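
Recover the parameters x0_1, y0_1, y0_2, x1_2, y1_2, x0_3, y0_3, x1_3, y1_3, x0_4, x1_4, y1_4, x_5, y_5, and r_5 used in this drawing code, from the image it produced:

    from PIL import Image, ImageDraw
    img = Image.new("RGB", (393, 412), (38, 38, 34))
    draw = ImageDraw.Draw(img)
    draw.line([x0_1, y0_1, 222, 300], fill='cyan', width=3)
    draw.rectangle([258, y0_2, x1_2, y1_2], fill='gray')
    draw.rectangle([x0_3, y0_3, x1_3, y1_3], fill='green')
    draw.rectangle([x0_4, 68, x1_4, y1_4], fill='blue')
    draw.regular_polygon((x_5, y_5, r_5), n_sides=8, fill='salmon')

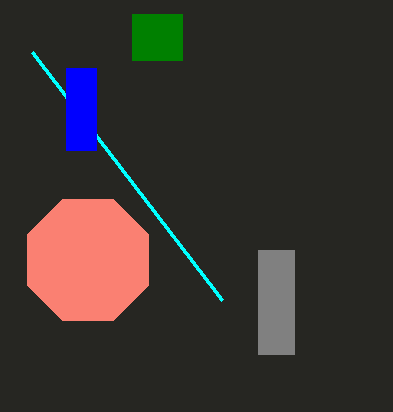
x0_1 = 32, y0_1 = 52, y0_2 = 250, x1_2 = 294, y1_2 = 354, x0_3 = 132, y0_3 = 14, x1_3 = 182, y1_3 = 60, x0_4 = 66, x1_4 = 96, y1_4 = 150, x_5 = 88, y_5 = 260, r_5 = 66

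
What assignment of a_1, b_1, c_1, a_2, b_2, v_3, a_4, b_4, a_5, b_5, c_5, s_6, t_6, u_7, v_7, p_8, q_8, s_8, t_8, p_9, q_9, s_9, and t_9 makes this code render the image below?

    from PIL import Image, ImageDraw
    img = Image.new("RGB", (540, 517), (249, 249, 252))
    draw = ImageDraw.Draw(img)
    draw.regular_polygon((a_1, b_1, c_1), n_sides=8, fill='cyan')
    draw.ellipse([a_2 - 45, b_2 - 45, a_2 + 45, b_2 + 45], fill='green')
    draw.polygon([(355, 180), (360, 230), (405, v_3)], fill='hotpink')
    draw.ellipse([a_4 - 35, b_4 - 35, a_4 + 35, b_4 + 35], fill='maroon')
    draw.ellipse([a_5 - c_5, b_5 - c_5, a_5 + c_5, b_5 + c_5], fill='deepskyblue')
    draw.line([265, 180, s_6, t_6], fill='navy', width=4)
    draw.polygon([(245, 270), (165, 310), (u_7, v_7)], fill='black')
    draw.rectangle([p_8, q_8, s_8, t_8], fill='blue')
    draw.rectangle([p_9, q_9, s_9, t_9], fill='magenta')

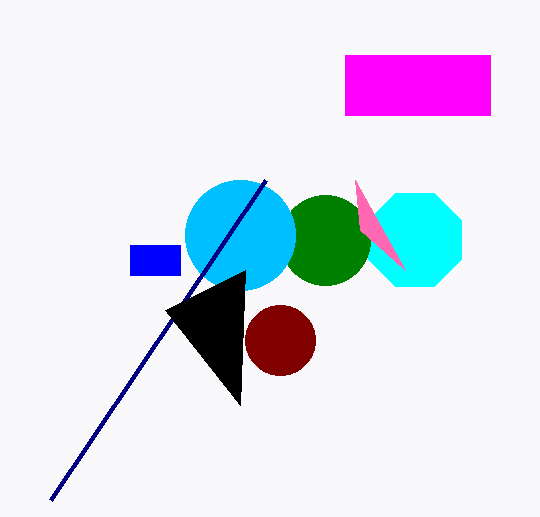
a_1 = 415; b_1 = 240; c_1 = 50; a_2 = 325; b_2 = 240; v_3 = 270; a_4 = 280; b_4 = 340; a_5 = 240; b_5 = 235; c_5 = 55; s_6 = 50; t_6 = 500; u_7 = 240; v_7 = 405; p_8 = 130; q_8 = 245; s_8 = 180; t_8 = 275; p_9 = 345; q_9 = 55; s_9 = 490; t_9 = 115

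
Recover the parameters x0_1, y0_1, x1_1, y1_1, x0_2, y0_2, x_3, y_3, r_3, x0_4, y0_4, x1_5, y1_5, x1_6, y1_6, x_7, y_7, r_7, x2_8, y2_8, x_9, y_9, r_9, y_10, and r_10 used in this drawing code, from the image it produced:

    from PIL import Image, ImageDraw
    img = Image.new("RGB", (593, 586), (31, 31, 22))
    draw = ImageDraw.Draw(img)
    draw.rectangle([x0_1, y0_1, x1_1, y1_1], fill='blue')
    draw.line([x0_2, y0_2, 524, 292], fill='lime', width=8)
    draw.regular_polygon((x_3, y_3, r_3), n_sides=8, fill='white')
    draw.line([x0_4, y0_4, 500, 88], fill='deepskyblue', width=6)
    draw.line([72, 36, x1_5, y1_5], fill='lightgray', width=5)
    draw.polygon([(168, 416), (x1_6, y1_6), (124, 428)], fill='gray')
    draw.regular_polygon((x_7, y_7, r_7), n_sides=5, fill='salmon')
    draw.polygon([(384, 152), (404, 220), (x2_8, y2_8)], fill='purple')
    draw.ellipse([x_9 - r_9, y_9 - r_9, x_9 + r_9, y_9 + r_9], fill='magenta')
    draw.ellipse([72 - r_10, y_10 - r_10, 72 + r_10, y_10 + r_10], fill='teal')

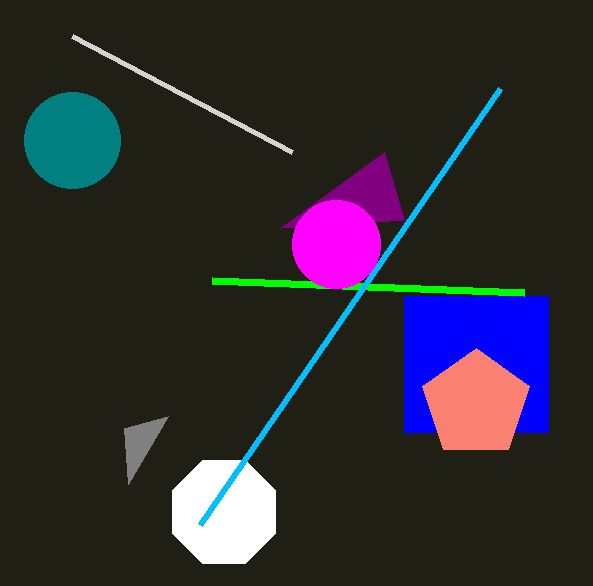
x0_1 = 404
y0_1 = 296
x1_1 = 548
y1_1 = 432
x0_2 = 212
y0_2 = 280
x_3 = 224
y_3 = 512
r_3 = 56
x0_4 = 200
y0_4 = 524
x1_5 = 292
y1_5 = 152
x1_6 = 128
y1_6 = 484
x_7 = 476
y_7 = 404
r_7 = 56
x2_8 = 280
y2_8 = 228
x_9 = 336
y_9 = 244
r_9 = 44
y_10 = 140
r_10 = 48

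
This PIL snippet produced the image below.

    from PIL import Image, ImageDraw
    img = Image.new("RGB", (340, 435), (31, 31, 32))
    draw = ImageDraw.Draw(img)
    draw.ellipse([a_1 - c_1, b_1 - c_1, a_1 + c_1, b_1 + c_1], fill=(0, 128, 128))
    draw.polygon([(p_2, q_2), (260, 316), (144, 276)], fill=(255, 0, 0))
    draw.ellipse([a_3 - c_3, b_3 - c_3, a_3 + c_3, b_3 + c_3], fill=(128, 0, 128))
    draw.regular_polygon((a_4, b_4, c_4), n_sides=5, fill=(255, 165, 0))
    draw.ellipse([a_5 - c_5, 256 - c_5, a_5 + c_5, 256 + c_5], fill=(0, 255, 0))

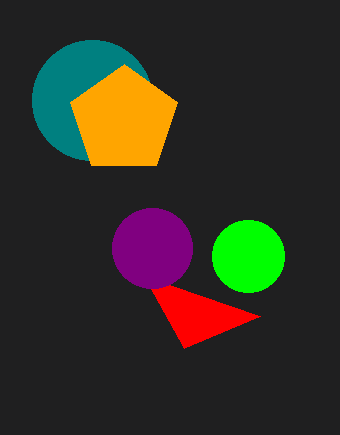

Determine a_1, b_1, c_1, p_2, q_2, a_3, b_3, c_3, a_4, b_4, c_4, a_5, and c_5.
a_1 = 92
b_1 = 100
c_1 = 60
p_2 = 184
q_2 = 348
a_3 = 152
b_3 = 248
c_3 = 40
a_4 = 124
b_4 = 120
c_4 = 56
a_5 = 248
c_5 = 36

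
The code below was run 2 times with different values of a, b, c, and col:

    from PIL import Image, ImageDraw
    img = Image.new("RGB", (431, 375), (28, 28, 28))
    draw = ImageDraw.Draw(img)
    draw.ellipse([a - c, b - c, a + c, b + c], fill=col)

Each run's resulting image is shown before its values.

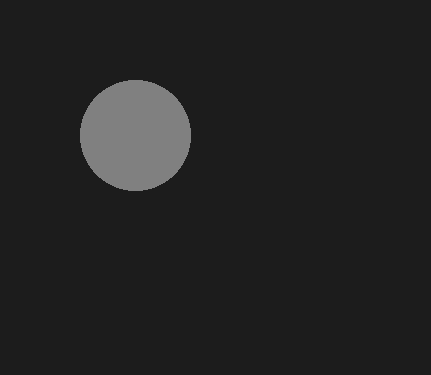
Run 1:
a = 135; b = 135; c = 55; col = 'gray'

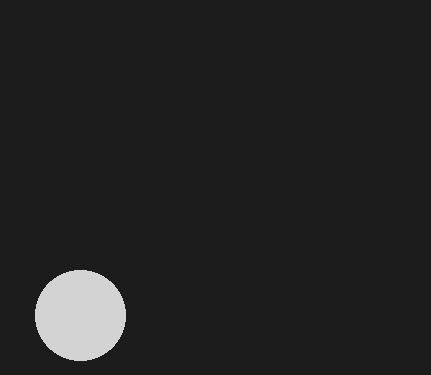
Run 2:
a = 80; b = 315; c = 45; col = 'lightgray'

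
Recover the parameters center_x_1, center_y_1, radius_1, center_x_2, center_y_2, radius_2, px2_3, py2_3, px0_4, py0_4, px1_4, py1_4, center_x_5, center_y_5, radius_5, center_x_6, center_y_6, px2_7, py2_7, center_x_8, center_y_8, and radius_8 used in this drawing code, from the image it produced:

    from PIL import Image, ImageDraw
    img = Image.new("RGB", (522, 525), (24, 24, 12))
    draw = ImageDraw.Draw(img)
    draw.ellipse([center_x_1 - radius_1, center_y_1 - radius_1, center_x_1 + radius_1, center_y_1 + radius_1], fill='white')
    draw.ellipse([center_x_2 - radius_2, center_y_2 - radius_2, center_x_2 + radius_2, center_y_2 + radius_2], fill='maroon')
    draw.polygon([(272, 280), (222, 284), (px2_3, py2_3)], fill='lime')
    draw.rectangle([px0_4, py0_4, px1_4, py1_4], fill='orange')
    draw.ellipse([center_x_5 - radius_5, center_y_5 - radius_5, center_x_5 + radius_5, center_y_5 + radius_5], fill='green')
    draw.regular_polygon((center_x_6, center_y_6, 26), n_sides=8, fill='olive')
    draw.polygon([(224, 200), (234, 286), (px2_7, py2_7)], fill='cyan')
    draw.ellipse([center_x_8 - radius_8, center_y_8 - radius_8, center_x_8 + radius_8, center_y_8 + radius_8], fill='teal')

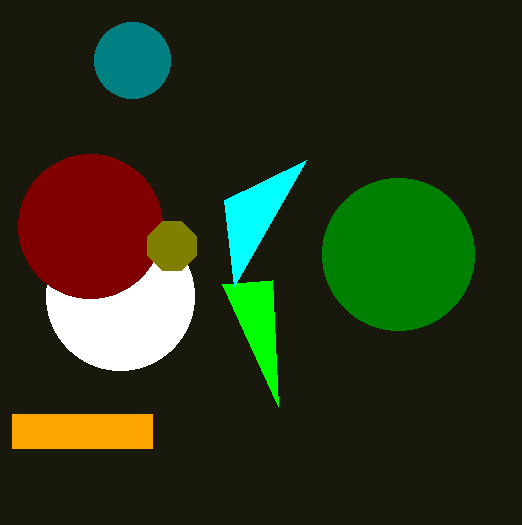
center_x_1 = 120
center_y_1 = 296
radius_1 = 74
center_x_2 = 90
center_y_2 = 226
radius_2 = 72
px2_3 = 278
py2_3 = 406
px0_4 = 12
py0_4 = 414
px1_4 = 152
py1_4 = 448
center_x_5 = 398
center_y_5 = 254
radius_5 = 76
center_x_6 = 172
center_y_6 = 246
px2_7 = 306
py2_7 = 160
center_x_8 = 132
center_y_8 = 60
radius_8 = 38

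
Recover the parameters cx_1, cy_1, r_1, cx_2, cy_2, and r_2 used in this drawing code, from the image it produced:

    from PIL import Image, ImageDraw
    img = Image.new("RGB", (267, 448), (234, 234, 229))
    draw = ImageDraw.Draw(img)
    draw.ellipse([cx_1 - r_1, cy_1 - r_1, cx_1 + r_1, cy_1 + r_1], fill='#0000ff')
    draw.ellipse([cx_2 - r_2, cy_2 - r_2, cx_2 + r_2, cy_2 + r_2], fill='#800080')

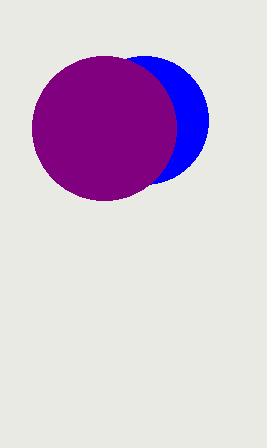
cx_1 = 144, cy_1 = 120, r_1 = 64, cx_2 = 104, cy_2 = 128, r_2 = 72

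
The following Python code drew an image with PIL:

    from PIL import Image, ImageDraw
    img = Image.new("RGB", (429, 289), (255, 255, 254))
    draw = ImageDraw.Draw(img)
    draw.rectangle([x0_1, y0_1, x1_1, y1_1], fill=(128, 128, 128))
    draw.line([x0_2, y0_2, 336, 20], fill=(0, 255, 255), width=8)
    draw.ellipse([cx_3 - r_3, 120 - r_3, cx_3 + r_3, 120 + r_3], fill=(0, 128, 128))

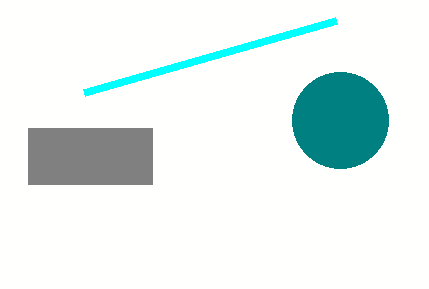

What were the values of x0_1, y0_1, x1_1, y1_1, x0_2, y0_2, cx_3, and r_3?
x0_1 = 28, y0_1 = 128, x1_1 = 152, y1_1 = 184, x0_2 = 84, y0_2 = 92, cx_3 = 340, r_3 = 48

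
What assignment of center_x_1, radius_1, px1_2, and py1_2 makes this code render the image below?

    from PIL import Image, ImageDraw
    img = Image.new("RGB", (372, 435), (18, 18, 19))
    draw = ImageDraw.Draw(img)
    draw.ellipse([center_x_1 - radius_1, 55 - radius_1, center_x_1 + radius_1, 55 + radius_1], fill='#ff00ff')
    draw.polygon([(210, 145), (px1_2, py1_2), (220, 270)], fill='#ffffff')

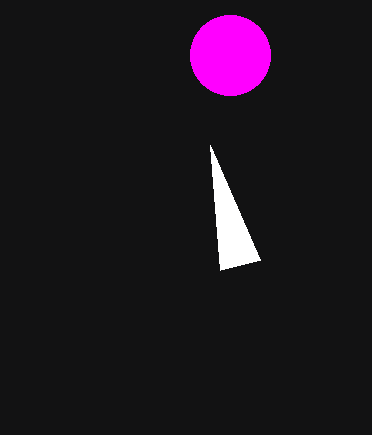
center_x_1 = 230
radius_1 = 40
px1_2 = 260
py1_2 = 260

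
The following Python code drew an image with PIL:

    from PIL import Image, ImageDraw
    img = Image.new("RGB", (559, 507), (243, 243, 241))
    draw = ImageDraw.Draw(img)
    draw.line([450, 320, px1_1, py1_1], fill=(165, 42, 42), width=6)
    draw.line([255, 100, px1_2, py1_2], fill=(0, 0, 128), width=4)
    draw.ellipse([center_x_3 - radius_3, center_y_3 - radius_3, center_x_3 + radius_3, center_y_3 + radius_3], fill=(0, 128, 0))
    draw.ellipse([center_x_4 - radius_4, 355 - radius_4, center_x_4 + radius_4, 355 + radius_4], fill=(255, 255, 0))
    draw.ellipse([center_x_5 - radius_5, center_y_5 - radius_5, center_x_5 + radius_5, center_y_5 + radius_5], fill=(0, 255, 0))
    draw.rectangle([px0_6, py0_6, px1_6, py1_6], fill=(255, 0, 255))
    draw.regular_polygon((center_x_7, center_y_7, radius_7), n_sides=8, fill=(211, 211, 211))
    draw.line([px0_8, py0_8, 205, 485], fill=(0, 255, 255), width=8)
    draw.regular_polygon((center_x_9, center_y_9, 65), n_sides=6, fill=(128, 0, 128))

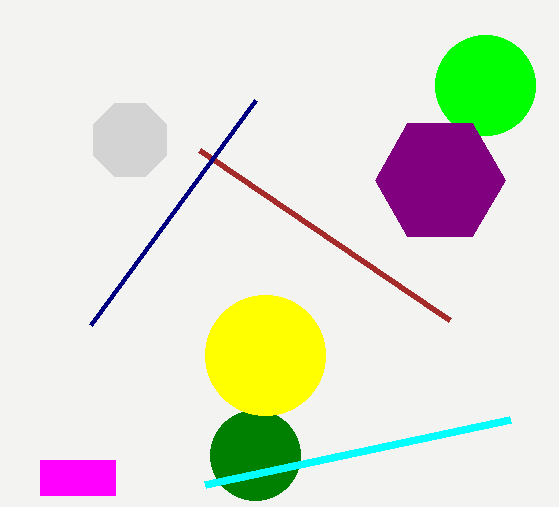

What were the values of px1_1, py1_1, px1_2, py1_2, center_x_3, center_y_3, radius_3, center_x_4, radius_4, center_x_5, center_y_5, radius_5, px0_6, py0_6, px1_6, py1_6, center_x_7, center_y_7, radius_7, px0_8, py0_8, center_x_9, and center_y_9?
px1_1 = 200
py1_1 = 150
px1_2 = 90
py1_2 = 325
center_x_3 = 255
center_y_3 = 455
radius_3 = 45
center_x_4 = 265
radius_4 = 60
center_x_5 = 485
center_y_5 = 85
radius_5 = 50
px0_6 = 40
py0_6 = 460
px1_6 = 115
py1_6 = 495
center_x_7 = 130
center_y_7 = 140
radius_7 = 40
px0_8 = 510
py0_8 = 420
center_x_9 = 440
center_y_9 = 180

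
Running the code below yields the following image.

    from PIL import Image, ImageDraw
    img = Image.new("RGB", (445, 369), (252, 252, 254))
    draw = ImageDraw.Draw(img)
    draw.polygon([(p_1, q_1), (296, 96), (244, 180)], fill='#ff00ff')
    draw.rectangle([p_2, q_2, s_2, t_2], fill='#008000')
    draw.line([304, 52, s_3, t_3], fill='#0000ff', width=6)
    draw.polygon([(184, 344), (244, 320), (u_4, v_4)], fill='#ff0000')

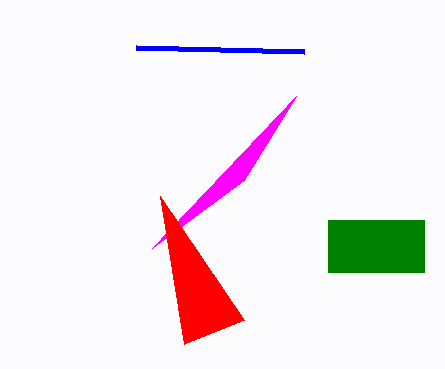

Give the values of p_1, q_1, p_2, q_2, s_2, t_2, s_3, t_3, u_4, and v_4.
p_1 = 152, q_1 = 248, p_2 = 328, q_2 = 220, s_2 = 424, t_2 = 272, s_3 = 136, t_3 = 48, u_4 = 160, v_4 = 196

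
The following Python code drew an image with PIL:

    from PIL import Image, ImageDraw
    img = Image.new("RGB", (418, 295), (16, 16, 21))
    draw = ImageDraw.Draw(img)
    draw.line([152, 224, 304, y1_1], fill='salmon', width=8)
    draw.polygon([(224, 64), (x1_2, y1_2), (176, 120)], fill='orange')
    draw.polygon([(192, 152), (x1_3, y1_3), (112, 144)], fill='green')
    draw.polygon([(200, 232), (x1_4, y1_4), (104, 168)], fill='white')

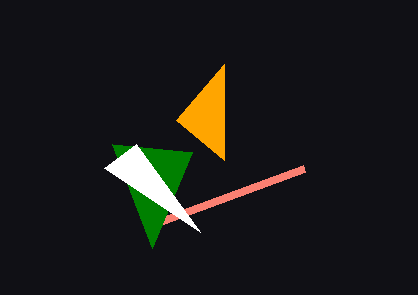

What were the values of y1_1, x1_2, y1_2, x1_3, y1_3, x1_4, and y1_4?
y1_1 = 168, x1_2 = 224, y1_2 = 160, x1_3 = 152, y1_3 = 248, x1_4 = 136, y1_4 = 144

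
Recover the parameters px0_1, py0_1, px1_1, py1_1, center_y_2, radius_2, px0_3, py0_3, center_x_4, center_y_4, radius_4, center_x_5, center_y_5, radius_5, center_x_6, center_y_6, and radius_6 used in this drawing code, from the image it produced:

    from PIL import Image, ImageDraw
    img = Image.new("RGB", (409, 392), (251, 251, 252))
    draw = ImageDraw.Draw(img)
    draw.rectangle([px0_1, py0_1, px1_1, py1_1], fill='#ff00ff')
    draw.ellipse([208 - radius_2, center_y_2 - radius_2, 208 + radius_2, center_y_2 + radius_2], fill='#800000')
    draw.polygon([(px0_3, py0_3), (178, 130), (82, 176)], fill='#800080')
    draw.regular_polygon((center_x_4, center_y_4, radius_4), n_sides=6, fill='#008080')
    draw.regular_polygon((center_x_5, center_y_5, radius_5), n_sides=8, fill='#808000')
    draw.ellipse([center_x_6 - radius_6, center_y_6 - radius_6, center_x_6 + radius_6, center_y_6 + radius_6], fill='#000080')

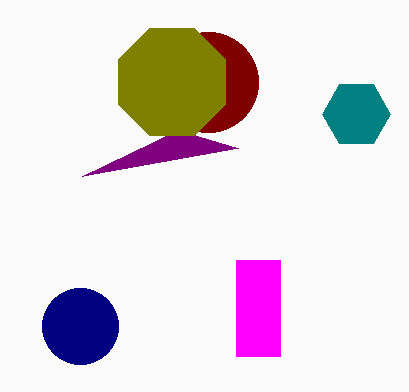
px0_1 = 236, py0_1 = 260, px1_1 = 280, py1_1 = 356, center_y_2 = 82, radius_2 = 50, px0_3 = 238, py0_3 = 148, center_x_4 = 356, center_y_4 = 114, radius_4 = 34, center_x_5 = 172, center_y_5 = 82, radius_5 = 58, center_x_6 = 80, center_y_6 = 326, radius_6 = 38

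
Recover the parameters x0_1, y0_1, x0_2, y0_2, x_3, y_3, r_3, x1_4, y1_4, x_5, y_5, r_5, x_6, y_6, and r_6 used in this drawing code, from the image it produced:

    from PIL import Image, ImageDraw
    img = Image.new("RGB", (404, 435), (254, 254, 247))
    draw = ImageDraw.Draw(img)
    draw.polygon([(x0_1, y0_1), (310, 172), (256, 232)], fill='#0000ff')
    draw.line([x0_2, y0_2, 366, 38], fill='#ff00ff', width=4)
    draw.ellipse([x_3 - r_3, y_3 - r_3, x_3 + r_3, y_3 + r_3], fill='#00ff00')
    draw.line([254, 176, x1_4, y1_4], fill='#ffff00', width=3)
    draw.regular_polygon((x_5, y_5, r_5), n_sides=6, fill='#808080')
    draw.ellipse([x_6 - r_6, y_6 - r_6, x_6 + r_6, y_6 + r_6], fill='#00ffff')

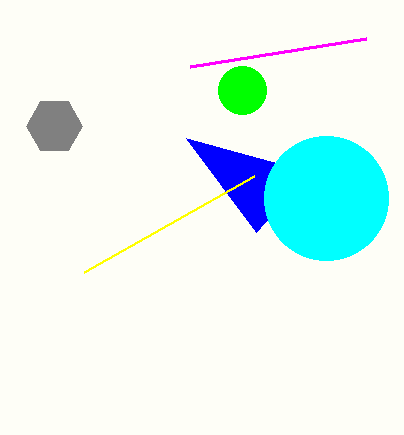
x0_1 = 186; y0_1 = 138; x0_2 = 190; y0_2 = 66; x_3 = 242; y_3 = 90; r_3 = 24; x1_4 = 84; y1_4 = 272; x_5 = 54; y_5 = 126; r_5 = 28; x_6 = 326; y_6 = 198; r_6 = 62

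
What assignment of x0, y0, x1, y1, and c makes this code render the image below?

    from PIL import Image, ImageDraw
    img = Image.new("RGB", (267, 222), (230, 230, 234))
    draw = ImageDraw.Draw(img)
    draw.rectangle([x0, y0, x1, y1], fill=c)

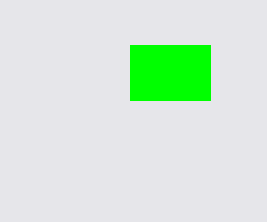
x0 = 130
y0 = 45
x1 = 210
y1 = 100
c = 'lime'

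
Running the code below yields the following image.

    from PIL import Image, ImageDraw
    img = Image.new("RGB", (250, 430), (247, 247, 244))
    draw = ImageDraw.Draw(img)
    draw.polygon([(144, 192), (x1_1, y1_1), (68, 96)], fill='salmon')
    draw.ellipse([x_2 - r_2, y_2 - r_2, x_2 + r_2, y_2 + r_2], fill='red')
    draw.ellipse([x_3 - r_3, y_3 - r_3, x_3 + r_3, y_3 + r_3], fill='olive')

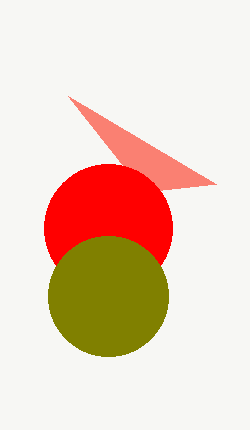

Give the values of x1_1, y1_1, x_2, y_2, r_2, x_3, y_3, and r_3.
x1_1 = 216, y1_1 = 184, x_2 = 108, y_2 = 228, r_2 = 64, x_3 = 108, y_3 = 296, r_3 = 60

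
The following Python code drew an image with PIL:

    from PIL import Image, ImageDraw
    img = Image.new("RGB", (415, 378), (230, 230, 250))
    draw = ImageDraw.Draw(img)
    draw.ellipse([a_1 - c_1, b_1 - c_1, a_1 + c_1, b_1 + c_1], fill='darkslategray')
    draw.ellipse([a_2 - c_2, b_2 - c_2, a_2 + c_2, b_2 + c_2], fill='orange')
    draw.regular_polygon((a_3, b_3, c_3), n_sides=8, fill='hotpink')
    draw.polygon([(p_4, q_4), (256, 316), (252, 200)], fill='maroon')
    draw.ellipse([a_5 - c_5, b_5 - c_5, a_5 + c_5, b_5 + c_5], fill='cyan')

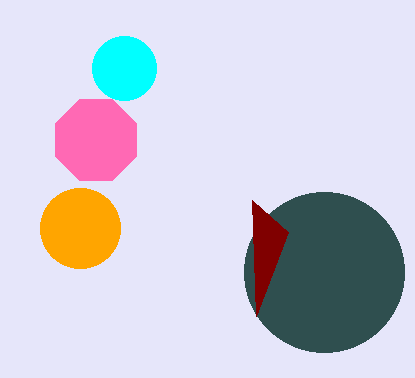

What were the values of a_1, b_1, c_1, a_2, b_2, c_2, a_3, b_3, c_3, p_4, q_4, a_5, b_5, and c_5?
a_1 = 324; b_1 = 272; c_1 = 80; a_2 = 80; b_2 = 228; c_2 = 40; a_3 = 96; b_3 = 140; c_3 = 44; p_4 = 288; q_4 = 232; a_5 = 124; b_5 = 68; c_5 = 32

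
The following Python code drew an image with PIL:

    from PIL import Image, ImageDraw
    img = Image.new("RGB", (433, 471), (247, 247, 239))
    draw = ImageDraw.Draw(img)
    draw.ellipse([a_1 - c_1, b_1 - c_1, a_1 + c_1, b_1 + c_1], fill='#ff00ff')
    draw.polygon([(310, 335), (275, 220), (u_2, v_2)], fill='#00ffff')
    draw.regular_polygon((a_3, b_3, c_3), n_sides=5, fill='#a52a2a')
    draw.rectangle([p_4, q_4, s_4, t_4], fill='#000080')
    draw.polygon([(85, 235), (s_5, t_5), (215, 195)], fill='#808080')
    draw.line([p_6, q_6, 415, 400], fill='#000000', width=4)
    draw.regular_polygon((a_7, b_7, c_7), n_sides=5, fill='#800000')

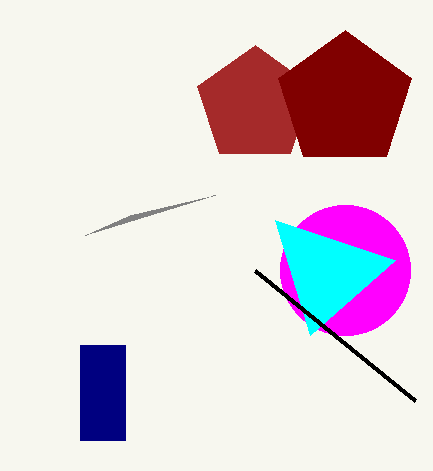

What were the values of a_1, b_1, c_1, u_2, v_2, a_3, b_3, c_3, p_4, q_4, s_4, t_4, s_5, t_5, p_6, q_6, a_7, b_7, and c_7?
a_1 = 345, b_1 = 270, c_1 = 65, u_2 = 395, v_2 = 260, a_3 = 255, b_3 = 105, c_3 = 60, p_4 = 80, q_4 = 345, s_4 = 125, t_4 = 440, s_5 = 130, t_5 = 215, p_6 = 255, q_6 = 270, a_7 = 345, b_7 = 100, c_7 = 70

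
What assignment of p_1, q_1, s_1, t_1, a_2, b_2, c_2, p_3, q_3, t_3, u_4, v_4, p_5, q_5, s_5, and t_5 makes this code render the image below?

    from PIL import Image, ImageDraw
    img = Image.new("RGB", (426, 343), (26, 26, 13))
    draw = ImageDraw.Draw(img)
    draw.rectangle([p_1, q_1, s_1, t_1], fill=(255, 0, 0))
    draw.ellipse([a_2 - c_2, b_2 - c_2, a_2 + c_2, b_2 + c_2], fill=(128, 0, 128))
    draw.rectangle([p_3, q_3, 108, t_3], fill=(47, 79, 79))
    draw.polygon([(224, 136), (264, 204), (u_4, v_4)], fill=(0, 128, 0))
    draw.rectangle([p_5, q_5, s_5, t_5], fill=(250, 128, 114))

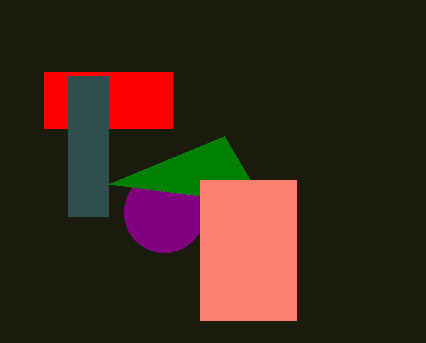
p_1 = 44, q_1 = 72, s_1 = 172, t_1 = 128, a_2 = 164, b_2 = 212, c_2 = 40, p_3 = 68, q_3 = 76, t_3 = 216, u_4 = 108, v_4 = 184, p_5 = 200, q_5 = 180, s_5 = 296, t_5 = 320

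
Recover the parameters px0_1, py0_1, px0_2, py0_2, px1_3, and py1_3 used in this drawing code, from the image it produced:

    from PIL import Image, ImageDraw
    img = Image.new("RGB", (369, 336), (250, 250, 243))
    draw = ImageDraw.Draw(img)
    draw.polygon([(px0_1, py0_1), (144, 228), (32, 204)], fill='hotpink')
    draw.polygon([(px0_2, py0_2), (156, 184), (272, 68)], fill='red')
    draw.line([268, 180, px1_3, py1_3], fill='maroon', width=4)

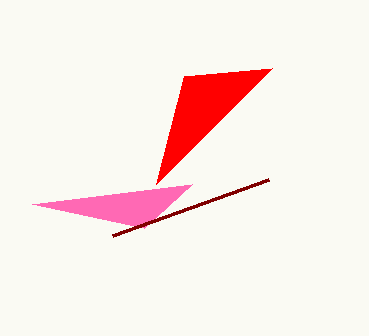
px0_1 = 192
py0_1 = 184
px0_2 = 184
py0_2 = 76
px1_3 = 112
py1_3 = 236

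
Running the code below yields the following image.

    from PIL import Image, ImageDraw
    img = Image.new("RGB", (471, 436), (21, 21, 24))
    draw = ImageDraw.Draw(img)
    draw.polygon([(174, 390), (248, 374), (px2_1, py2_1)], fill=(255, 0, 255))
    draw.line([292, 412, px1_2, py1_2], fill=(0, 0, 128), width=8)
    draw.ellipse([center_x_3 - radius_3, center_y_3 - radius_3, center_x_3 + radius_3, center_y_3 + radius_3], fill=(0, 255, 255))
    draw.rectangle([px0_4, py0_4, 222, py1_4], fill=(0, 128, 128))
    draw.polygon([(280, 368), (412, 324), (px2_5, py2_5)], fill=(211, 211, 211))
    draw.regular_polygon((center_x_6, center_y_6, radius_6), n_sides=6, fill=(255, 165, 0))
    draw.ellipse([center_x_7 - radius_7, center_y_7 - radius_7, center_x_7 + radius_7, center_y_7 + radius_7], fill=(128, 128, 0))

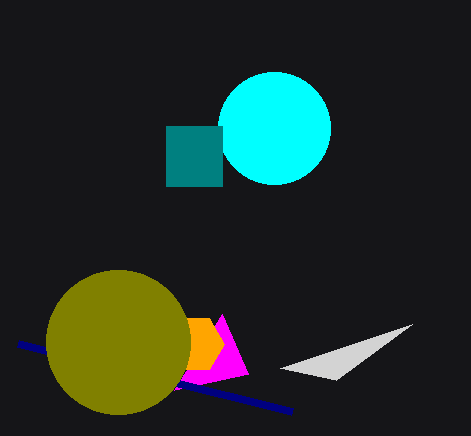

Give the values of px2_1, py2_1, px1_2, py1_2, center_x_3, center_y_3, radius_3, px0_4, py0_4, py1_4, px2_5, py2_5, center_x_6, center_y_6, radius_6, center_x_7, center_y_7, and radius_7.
px2_1 = 222
py2_1 = 314
px1_2 = 18
py1_2 = 344
center_x_3 = 274
center_y_3 = 128
radius_3 = 56
px0_4 = 166
py0_4 = 126
py1_4 = 186
px2_5 = 336
py2_5 = 380
center_x_6 = 194
center_y_6 = 344
radius_6 = 30
center_x_7 = 118
center_y_7 = 342
radius_7 = 72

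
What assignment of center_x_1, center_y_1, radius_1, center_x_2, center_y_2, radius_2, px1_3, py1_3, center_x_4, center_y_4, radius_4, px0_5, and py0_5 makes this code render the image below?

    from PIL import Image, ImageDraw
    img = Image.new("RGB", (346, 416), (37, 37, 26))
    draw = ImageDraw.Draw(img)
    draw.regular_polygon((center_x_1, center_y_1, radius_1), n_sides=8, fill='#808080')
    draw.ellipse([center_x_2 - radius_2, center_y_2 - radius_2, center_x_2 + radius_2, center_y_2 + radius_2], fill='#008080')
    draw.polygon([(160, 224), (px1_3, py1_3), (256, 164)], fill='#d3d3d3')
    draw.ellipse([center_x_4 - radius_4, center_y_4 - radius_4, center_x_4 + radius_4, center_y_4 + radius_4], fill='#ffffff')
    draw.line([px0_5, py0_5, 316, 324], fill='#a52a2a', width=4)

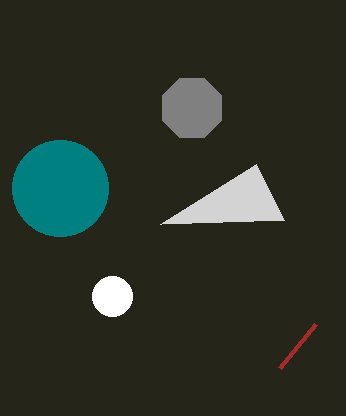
center_x_1 = 192; center_y_1 = 108; radius_1 = 32; center_x_2 = 60; center_y_2 = 188; radius_2 = 48; px1_3 = 284; py1_3 = 220; center_x_4 = 112; center_y_4 = 296; radius_4 = 20; px0_5 = 280; py0_5 = 368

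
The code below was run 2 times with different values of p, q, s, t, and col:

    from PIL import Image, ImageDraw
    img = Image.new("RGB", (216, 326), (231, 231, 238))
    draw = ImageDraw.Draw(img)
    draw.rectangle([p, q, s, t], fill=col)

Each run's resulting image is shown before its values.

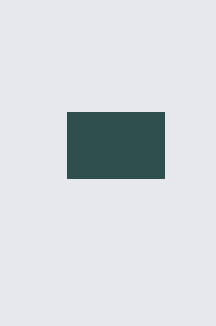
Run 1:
p = 67
q = 112
s = 164
t = 178
col = 'darkslategray'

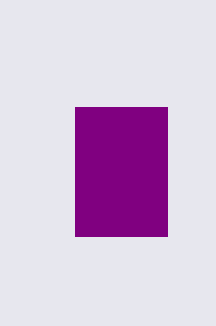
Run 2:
p = 75, q = 107, s = 167, t = 236, col = 'purple'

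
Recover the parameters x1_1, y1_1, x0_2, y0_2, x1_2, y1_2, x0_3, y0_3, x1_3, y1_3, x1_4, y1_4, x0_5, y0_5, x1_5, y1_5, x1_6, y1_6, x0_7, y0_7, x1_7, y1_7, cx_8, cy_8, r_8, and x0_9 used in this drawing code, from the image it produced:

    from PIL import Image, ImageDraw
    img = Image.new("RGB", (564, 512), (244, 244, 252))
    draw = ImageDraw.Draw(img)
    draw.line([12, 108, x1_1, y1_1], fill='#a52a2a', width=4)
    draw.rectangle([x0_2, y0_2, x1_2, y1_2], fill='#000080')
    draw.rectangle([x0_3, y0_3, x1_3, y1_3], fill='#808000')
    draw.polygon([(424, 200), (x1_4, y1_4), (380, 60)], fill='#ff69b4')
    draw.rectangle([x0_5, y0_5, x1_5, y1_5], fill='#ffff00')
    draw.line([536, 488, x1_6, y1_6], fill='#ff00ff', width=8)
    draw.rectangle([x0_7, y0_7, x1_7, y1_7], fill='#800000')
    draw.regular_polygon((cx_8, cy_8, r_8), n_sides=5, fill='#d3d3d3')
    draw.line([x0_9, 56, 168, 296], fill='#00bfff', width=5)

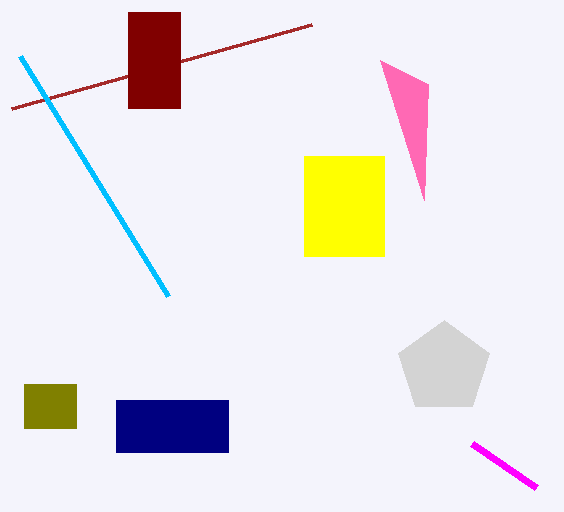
x1_1 = 312; y1_1 = 24; x0_2 = 116; y0_2 = 400; x1_2 = 228; y1_2 = 452; x0_3 = 24; y0_3 = 384; x1_3 = 76; y1_3 = 428; x1_4 = 428; y1_4 = 84; x0_5 = 304; y0_5 = 156; x1_5 = 384; y1_5 = 256; x1_6 = 472; y1_6 = 444; x0_7 = 128; y0_7 = 12; x1_7 = 180; y1_7 = 108; cx_8 = 444; cy_8 = 368; r_8 = 48; x0_9 = 20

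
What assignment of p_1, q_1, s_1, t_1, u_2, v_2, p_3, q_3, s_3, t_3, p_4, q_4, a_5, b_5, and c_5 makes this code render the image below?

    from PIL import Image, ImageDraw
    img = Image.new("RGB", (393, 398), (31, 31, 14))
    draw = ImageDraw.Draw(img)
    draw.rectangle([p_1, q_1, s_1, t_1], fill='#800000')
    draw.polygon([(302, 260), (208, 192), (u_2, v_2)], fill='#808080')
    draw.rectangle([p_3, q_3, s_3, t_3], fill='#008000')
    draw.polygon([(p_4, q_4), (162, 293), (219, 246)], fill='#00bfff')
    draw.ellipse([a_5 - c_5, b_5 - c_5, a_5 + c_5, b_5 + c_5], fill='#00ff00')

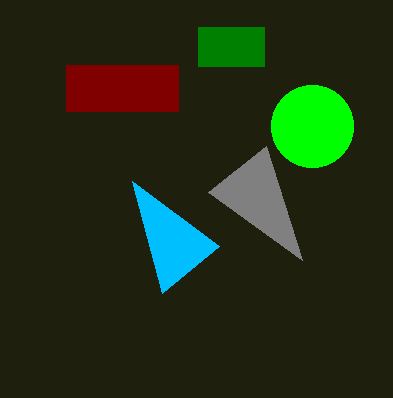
p_1 = 66, q_1 = 65, s_1 = 178, t_1 = 111, u_2 = 266, v_2 = 146, p_3 = 198, q_3 = 27, s_3 = 264, t_3 = 66, p_4 = 132, q_4 = 181, a_5 = 312, b_5 = 126, c_5 = 41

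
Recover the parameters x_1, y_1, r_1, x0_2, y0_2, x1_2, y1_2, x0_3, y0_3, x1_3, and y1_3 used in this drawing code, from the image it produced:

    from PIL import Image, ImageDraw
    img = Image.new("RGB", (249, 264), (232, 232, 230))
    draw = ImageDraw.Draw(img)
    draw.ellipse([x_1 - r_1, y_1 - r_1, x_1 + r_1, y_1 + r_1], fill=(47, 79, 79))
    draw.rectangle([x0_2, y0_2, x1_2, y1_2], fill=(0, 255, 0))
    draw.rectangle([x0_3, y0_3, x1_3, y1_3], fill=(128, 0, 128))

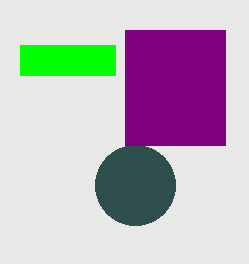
x_1 = 135; y_1 = 185; r_1 = 40; x0_2 = 20; y0_2 = 45; x1_2 = 115; y1_2 = 75; x0_3 = 125; y0_3 = 30; x1_3 = 225; y1_3 = 145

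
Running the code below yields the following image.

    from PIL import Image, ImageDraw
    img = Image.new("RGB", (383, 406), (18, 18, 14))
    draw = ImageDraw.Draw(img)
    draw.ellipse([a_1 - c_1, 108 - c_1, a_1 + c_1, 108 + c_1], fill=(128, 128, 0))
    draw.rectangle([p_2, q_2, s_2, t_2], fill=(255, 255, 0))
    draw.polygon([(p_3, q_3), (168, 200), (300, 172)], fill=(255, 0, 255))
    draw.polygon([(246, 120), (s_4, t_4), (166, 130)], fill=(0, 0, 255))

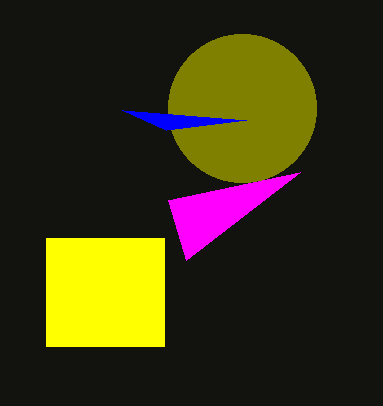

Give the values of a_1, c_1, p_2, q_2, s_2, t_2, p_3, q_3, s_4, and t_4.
a_1 = 242, c_1 = 74, p_2 = 46, q_2 = 238, s_2 = 164, t_2 = 346, p_3 = 186, q_3 = 260, s_4 = 122, t_4 = 110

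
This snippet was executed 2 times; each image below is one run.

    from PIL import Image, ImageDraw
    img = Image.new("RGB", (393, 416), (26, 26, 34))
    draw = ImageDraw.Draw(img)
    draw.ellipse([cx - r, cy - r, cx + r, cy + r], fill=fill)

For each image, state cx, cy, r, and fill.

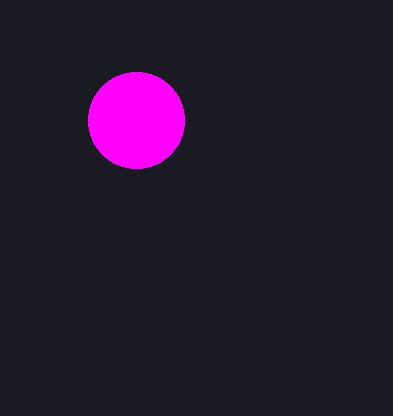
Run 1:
cx = 136
cy = 120
r = 48
fill = 'magenta'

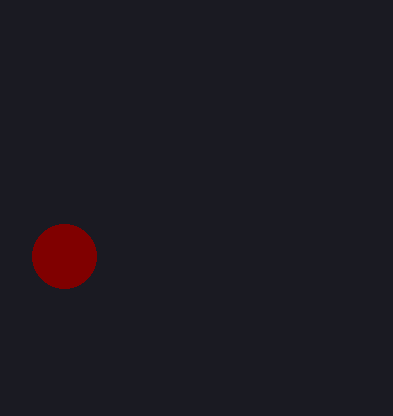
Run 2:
cx = 64, cy = 256, r = 32, fill = 'maroon'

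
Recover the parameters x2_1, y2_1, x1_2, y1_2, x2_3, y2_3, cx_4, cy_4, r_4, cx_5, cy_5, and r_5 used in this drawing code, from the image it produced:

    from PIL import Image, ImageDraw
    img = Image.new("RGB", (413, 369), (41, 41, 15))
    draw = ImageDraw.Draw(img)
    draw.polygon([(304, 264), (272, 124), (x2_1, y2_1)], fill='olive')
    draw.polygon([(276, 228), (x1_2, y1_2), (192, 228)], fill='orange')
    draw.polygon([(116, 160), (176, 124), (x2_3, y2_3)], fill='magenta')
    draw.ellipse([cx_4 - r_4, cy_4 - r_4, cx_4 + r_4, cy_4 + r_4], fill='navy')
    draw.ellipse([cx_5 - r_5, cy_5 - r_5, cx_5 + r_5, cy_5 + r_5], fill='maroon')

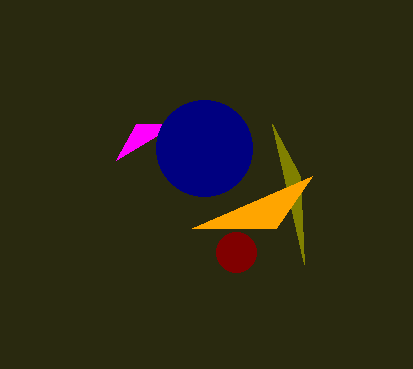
x2_1 = 300, y2_1 = 176, x1_2 = 312, y1_2 = 176, x2_3 = 136, y2_3 = 124, cx_4 = 204, cy_4 = 148, r_4 = 48, cx_5 = 236, cy_5 = 252, r_5 = 20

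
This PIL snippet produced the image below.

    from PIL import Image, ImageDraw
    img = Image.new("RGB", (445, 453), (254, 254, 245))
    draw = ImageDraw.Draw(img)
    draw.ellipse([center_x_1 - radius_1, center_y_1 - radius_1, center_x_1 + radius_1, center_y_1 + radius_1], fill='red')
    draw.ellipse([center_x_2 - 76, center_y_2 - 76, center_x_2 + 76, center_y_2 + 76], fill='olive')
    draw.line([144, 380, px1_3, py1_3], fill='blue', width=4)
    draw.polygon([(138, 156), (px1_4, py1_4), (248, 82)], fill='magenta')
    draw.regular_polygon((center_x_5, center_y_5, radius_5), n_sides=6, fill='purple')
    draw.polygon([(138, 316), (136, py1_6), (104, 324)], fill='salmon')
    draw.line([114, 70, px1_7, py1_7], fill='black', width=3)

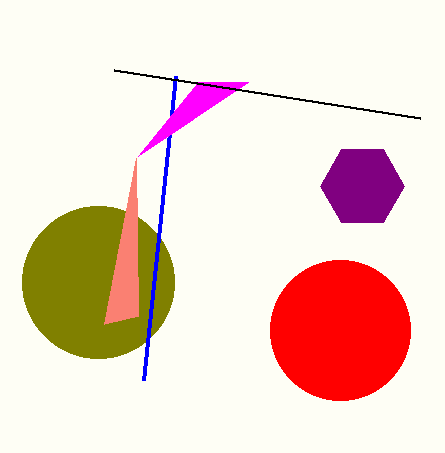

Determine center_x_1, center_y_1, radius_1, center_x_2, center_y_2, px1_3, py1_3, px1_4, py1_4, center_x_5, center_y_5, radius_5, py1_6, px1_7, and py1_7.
center_x_1 = 340; center_y_1 = 330; radius_1 = 70; center_x_2 = 98; center_y_2 = 282; px1_3 = 176; py1_3 = 76; px1_4 = 198; py1_4 = 82; center_x_5 = 362; center_y_5 = 186; radius_5 = 42; py1_6 = 158; px1_7 = 420; py1_7 = 118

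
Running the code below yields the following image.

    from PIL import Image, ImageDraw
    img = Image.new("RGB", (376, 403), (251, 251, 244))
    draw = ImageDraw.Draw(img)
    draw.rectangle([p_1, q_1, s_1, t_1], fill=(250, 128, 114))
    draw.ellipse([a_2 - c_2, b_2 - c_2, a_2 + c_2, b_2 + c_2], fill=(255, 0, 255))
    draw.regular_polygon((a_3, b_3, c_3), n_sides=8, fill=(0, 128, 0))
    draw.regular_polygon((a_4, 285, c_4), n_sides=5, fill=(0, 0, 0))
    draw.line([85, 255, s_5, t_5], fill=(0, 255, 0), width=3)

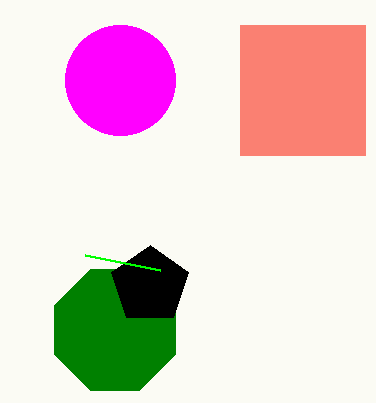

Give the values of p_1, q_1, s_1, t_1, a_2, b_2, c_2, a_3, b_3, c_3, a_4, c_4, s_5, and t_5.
p_1 = 240, q_1 = 25, s_1 = 365, t_1 = 155, a_2 = 120, b_2 = 80, c_2 = 55, a_3 = 115, b_3 = 330, c_3 = 65, a_4 = 150, c_4 = 40, s_5 = 160, t_5 = 270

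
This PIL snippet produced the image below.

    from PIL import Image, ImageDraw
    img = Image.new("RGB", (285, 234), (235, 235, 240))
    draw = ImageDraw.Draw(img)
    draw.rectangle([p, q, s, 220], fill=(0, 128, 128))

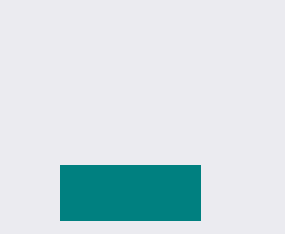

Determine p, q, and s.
p = 60
q = 165
s = 200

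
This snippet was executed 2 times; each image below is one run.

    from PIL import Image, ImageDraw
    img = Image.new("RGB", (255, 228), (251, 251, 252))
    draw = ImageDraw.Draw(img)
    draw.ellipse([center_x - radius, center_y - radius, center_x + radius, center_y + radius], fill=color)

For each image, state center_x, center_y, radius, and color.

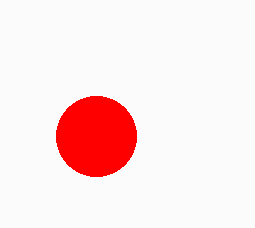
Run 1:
center_x = 96
center_y = 136
radius = 40
color = 'red'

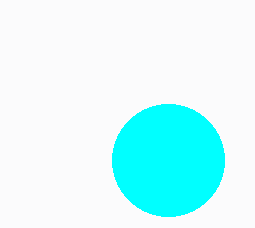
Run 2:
center_x = 168, center_y = 160, radius = 56, color = 'cyan'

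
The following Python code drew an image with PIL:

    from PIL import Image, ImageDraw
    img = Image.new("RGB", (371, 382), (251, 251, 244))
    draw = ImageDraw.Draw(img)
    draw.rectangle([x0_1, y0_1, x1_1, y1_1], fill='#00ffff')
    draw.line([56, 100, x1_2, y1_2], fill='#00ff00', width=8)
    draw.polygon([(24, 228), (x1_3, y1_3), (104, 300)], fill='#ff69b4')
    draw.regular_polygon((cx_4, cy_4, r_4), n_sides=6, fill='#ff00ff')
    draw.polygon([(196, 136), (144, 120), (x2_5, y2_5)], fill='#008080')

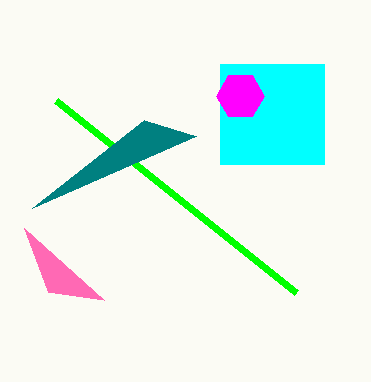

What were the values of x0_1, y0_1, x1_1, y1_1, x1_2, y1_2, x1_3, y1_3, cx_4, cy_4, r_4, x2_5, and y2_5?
x0_1 = 220
y0_1 = 64
x1_1 = 324
y1_1 = 164
x1_2 = 296
y1_2 = 292
x1_3 = 48
y1_3 = 292
cx_4 = 240
cy_4 = 96
r_4 = 24
x2_5 = 32
y2_5 = 208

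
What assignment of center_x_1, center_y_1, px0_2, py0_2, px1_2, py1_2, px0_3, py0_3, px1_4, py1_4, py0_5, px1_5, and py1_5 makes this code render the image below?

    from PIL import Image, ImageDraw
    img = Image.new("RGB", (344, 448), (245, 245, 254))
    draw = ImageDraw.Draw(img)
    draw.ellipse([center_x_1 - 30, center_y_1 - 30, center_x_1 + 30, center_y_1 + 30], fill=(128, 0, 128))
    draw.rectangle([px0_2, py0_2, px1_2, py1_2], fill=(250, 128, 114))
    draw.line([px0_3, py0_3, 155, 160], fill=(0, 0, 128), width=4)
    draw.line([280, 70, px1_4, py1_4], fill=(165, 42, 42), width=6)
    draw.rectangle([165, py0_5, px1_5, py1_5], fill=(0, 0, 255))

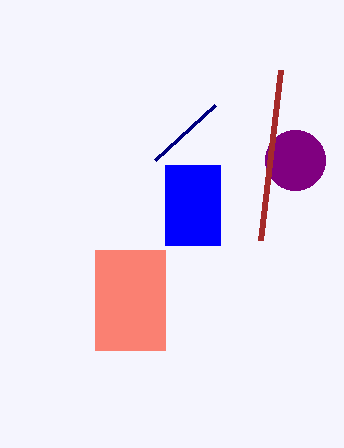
center_x_1 = 295
center_y_1 = 160
px0_2 = 95
py0_2 = 250
px1_2 = 165
py1_2 = 350
px0_3 = 215
py0_3 = 105
px1_4 = 260
py1_4 = 240
py0_5 = 165
px1_5 = 220
py1_5 = 245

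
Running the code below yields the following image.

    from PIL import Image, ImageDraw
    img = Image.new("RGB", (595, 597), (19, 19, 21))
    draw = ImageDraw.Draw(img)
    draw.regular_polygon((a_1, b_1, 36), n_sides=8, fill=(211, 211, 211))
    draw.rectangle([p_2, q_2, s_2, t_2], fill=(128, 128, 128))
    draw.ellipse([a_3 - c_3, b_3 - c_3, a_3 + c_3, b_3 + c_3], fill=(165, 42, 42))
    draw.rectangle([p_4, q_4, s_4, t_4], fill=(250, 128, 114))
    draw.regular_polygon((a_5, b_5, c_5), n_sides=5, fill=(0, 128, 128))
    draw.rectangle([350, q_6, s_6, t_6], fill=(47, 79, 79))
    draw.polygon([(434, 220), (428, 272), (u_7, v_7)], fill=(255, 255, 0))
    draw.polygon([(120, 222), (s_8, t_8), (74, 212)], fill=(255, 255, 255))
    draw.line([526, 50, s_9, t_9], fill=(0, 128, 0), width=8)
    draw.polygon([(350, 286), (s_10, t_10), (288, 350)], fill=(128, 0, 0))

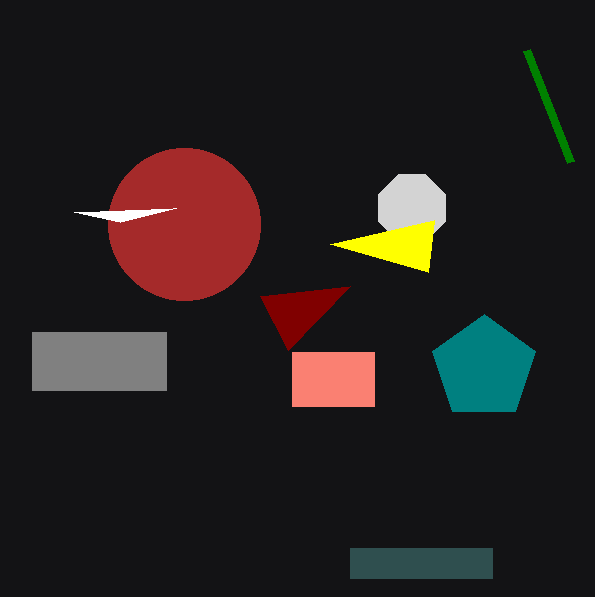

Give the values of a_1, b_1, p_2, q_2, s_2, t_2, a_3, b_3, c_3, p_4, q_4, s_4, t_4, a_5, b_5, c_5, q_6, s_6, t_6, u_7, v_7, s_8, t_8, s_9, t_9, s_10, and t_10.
a_1 = 412
b_1 = 208
p_2 = 32
q_2 = 332
s_2 = 166
t_2 = 390
a_3 = 184
b_3 = 224
c_3 = 76
p_4 = 292
q_4 = 352
s_4 = 374
t_4 = 406
a_5 = 484
b_5 = 368
c_5 = 54
q_6 = 548
s_6 = 492
t_6 = 578
u_7 = 330
v_7 = 244
s_8 = 176
t_8 = 208
s_9 = 570
t_9 = 162
s_10 = 260
t_10 = 296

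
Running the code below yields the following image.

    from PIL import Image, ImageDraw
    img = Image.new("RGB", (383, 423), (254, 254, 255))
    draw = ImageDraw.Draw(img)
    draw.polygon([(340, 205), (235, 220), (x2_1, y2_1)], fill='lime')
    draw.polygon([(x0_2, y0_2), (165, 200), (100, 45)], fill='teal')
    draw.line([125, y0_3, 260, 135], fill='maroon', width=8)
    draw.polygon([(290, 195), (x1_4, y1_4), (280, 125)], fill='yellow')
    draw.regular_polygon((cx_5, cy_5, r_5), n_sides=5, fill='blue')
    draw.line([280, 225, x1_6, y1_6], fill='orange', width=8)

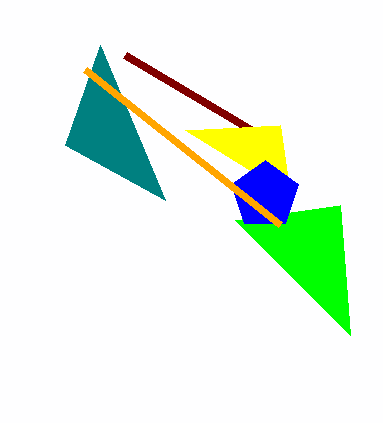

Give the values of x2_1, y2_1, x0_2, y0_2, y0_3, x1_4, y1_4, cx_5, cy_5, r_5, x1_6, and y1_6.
x2_1 = 350; y2_1 = 335; x0_2 = 65; y0_2 = 145; y0_3 = 55; x1_4 = 185; y1_4 = 130; cx_5 = 265; cy_5 = 195; r_5 = 35; x1_6 = 85; y1_6 = 70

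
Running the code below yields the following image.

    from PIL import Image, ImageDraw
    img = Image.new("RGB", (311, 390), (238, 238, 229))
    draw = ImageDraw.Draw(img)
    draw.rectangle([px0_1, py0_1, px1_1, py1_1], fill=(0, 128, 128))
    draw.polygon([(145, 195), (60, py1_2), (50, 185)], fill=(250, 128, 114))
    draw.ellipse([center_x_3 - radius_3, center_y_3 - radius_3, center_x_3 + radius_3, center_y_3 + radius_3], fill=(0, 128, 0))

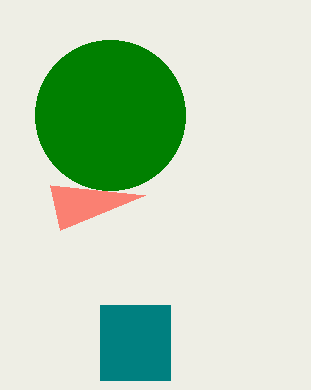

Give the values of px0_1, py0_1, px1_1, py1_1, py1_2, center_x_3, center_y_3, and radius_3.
px0_1 = 100; py0_1 = 305; px1_1 = 170; py1_1 = 380; py1_2 = 230; center_x_3 = 110; center_y_3 = 115; radius_3 = 75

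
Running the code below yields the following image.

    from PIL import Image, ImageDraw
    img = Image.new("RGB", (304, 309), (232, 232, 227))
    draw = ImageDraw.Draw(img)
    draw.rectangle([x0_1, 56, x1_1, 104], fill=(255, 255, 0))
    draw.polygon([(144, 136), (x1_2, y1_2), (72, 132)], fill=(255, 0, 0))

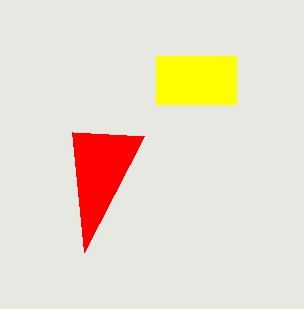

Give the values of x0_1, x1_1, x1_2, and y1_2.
x0_1 = 156; x1_1 = 236; x1_2 = 84; y1_2 = 252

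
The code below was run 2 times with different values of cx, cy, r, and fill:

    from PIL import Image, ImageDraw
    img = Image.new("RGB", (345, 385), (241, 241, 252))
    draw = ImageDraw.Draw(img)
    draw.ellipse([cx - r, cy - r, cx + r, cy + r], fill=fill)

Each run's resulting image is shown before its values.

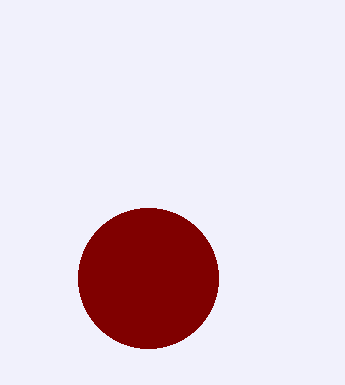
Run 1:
cx = 148; cy = 278; r = 70; fill = 'maroon'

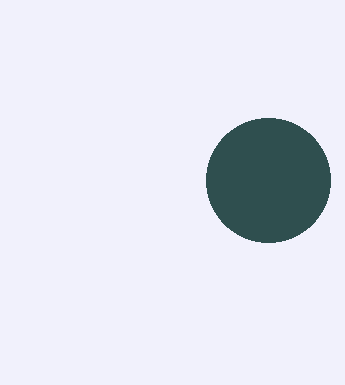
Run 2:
cx = 268, cy = 180, r = 62, fill = 'darkslategray'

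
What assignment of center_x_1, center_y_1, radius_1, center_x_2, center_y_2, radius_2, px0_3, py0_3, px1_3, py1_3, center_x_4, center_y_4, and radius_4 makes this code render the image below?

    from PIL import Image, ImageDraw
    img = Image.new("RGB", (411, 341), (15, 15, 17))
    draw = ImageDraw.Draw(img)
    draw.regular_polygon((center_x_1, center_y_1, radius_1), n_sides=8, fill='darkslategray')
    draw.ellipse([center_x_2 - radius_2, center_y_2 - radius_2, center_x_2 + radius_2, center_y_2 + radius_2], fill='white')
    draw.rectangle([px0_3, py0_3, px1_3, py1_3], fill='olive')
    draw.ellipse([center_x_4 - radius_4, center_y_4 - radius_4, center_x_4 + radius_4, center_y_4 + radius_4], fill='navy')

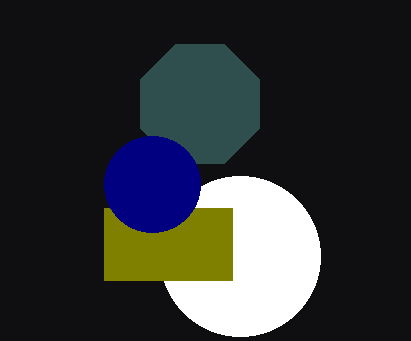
center_x_1 = 200; center_y_1 = 104; radius_1 = 64; center_x_2 = 240; center_y_2 = 256; radius_2 = 80; px0_3 = 104; py0_3 = 208; px1_3 = 232; py1_3 = 280; center_x_4 = 152; center_y_4 = 184; radius_4 = 48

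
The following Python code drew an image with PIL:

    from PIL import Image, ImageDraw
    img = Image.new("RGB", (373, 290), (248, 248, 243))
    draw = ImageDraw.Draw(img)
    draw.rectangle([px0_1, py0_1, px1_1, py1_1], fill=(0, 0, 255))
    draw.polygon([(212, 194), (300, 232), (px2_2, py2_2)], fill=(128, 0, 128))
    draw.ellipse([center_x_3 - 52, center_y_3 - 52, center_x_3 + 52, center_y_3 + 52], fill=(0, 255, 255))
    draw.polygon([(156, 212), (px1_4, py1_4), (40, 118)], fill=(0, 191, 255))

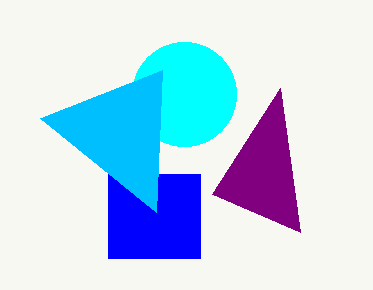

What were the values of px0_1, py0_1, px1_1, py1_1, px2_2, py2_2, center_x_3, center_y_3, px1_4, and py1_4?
px0_1 = 108; py0_1 = 174; px1_1 = 200; py1_1 = 258; px2_2 = 280; py2_2 = 88; center_x_3 = 184; center_y_3 = 94; px1_4 = 162; py1_4 = 70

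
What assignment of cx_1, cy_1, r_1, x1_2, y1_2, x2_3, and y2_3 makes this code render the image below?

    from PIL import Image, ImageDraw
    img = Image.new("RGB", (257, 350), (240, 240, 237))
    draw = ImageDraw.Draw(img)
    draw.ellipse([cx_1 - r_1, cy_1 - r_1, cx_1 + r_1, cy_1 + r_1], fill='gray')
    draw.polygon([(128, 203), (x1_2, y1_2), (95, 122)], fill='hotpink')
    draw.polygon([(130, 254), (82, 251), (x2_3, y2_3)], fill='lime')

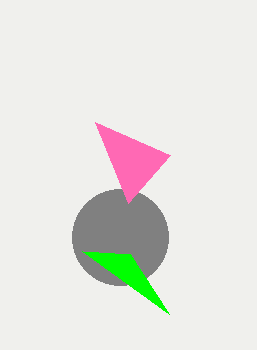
cx_1 = 120
cy_1 = 237
r_1 = 48
x1_2 = 170
y1_2 = 155
x2_3 = 169
y2_3 = 314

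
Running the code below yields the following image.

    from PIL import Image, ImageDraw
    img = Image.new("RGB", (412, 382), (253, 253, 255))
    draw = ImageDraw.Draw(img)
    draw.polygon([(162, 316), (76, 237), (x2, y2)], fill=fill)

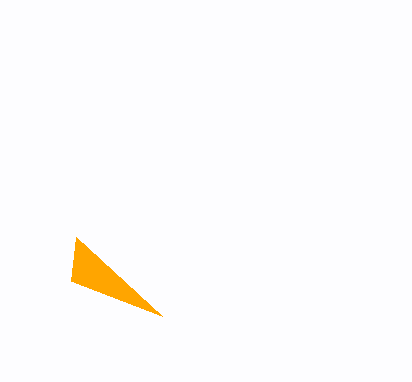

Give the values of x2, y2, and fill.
x2 = 71
y2 = 281
fill = 'orange'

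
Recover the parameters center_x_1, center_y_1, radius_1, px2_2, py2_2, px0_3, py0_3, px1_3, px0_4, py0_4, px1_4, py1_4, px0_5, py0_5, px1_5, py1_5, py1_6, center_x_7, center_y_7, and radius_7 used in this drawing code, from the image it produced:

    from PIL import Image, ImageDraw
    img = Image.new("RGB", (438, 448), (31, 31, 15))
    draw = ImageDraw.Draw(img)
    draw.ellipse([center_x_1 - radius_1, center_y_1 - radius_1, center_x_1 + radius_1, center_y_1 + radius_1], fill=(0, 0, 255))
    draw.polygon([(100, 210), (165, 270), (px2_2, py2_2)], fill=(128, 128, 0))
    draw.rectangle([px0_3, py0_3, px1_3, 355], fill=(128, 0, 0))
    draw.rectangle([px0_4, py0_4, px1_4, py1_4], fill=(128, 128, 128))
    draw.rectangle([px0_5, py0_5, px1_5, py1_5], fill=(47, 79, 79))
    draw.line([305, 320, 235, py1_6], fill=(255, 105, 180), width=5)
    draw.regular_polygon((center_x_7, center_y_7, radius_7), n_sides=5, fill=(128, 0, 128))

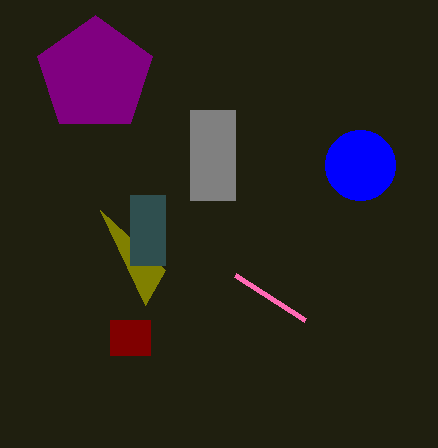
center_x_1 = 360
center_y_1 = 165
radius_1 = 35
px2_2 = 145
py2_2 = 305
px0_3 = 110
py0_3 = 320
px1_3 = 150
px0_4 = 190
py0_4 = 110
px1_4 = 235
py1_4 = 200
px0_5 = 130
py0_5 = 195
px1_5 = 165
py1_5 = 265
py1_6 = 275
center_x_7 = 95
center_y_7 = 75
radius_7 = 60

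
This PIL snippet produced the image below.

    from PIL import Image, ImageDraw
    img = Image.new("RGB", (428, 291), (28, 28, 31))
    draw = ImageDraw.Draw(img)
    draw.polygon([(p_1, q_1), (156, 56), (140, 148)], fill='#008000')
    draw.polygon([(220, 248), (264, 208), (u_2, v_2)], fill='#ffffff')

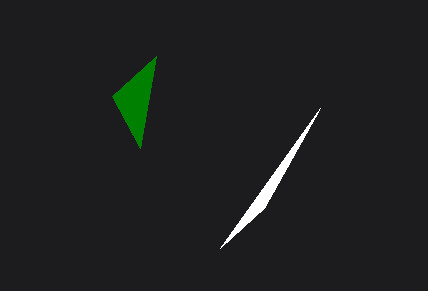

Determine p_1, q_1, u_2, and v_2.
p_1 = 112; q_1 = 96; u_2 = 320; v_2 = 108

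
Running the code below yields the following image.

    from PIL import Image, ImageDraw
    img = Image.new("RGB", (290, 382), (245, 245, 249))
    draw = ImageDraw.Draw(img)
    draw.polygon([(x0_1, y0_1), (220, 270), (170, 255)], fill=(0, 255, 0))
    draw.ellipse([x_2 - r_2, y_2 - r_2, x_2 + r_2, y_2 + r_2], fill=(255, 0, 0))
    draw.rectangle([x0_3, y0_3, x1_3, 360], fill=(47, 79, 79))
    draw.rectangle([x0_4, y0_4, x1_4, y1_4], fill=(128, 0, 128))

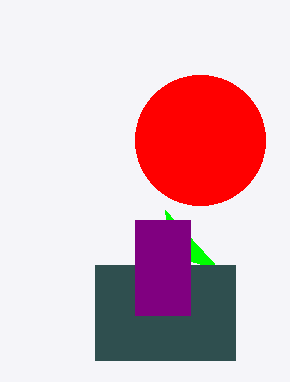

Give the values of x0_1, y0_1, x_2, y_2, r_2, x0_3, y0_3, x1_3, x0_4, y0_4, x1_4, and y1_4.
x0_1 = 165; y0_1 = 210; x_2 = 200; y_2 = 140; r_2 = 65; x0_3 = 95; y0_3 = 265; x1_3 = 235; x0_4 = 135; y0_4 = 220; x1_4 = 190; y1_4 = 315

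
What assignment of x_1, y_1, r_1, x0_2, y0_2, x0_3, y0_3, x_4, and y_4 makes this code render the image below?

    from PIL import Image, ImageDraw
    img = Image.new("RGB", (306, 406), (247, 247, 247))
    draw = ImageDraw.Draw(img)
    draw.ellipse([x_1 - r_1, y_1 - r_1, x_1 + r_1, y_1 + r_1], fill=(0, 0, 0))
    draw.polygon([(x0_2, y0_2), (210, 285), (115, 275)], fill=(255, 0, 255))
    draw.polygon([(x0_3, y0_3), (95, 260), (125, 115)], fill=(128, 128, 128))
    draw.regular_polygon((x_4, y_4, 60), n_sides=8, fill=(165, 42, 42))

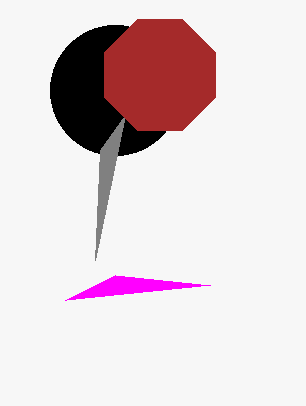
x_1 = 115; y_1 = 90; r_1 = 65; x0_2 = 65; y0_2 = 300; x0_3 = 100; y0_3 = 150; x_4 = 160; y_4 = 75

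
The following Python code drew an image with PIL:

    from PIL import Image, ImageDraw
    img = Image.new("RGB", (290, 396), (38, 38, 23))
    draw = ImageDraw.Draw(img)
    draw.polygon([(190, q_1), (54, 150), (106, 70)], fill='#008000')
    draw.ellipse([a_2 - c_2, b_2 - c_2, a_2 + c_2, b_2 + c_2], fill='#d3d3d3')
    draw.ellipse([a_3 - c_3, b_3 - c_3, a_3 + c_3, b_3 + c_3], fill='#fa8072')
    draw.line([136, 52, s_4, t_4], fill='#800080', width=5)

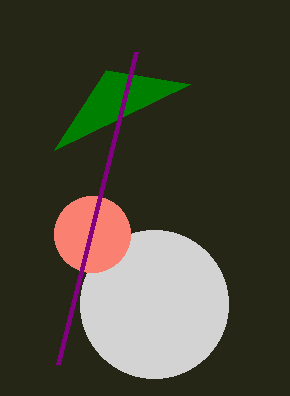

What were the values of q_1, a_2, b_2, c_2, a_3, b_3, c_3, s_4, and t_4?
q_1 = 84, a_2 = 154, b_2 = 304, c_2 = 74, a_3 = 92, b_3 = 234, c_3 = 38, s_4 = 58, t_4 = 364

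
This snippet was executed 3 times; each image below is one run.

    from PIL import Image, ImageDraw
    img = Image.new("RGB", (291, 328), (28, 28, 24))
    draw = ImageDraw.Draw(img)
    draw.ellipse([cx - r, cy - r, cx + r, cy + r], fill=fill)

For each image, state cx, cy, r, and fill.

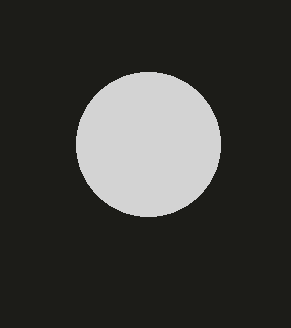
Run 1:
cx = 148
cy = 144
r = 72
fill = 'lightgray'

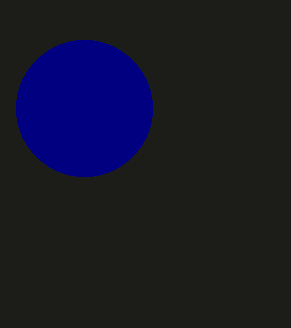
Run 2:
cx = 84; cy = 108; r = 68; fill = 'navy'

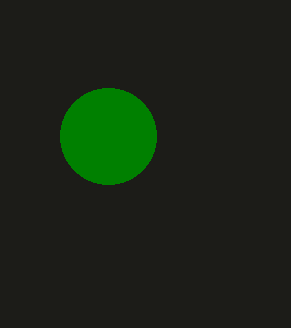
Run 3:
cx = 108
cy = 136
r = 48
fill = 'green'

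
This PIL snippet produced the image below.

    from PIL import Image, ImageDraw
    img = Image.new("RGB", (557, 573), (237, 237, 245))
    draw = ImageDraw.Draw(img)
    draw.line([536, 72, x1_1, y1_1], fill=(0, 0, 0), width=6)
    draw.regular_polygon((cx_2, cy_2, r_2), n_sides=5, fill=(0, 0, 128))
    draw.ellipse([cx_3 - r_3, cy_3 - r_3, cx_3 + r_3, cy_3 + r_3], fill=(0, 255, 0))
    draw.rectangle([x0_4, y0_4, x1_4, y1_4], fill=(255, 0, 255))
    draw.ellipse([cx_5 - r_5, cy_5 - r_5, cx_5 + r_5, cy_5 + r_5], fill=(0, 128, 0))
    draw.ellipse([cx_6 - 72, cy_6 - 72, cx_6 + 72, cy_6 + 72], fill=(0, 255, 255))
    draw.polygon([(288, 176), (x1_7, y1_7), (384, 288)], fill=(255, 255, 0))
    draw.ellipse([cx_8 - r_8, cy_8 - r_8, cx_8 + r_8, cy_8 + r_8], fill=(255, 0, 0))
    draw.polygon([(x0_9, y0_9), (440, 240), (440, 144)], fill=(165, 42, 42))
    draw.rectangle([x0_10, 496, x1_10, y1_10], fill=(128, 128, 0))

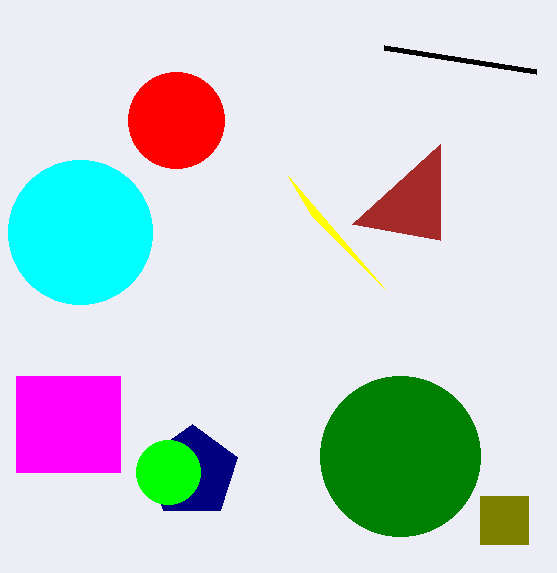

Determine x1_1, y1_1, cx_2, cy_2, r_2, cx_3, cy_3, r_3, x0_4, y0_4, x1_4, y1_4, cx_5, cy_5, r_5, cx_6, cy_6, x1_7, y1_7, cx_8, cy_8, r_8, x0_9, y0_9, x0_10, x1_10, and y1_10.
x1_1 = 384
y1_1 = 48
cx_2 = 192
cy_2 = 472
r_2 = 48
cx_3 = 168
cy_3 = 472
r_3 = 32
x0_4 = 16
y0_4 = 376
x1_4 = 120
y1_4 = 472
cx_5 = 400
cy_5 = 456
r_5 = 80
cx_6 = 80
cy_6 = 232
x1_7 = 312
y1_7 = 216
cx_8 = 176
cy_8 = 120
r_8 = 48
x0_9 = 352
y0_9 = 224
x0_10 = 480
x1_10 = 528
y1_10 = 544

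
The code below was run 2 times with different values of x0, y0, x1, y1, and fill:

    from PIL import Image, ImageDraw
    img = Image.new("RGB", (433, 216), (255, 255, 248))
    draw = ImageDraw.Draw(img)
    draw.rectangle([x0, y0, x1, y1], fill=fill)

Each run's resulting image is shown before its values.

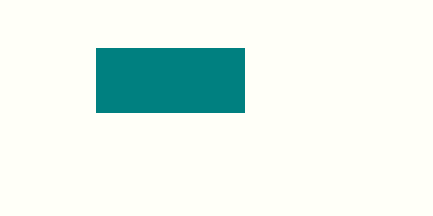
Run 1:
x0 = 96; y0 = 48; x1 = 244; y1 = 112; fill = 'teal'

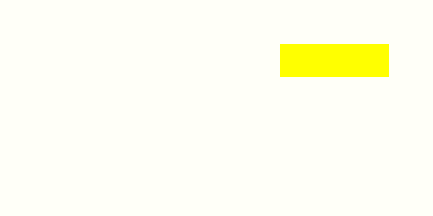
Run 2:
x0 = 280; y0 = 44; x1 = 388; y1 = 76; fill = 'yellow'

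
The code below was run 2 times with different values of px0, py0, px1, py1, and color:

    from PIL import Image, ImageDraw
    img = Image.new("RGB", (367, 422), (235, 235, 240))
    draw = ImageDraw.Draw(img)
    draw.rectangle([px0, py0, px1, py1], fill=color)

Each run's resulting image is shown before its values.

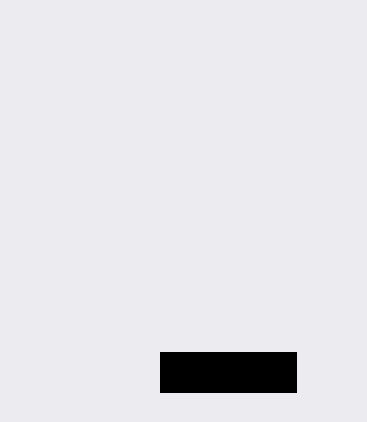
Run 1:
px0 = 160; py0 = 352; px1 = 296; py1 = 392; color = 'black'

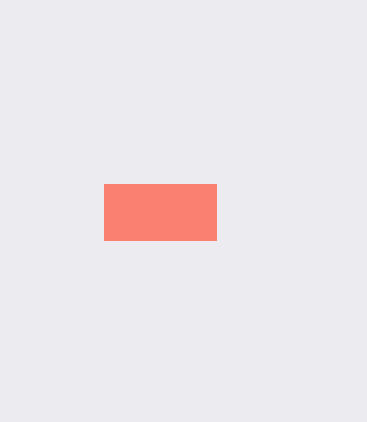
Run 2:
px0 = 104, py0 = 184, px1 = 216, py1 = 240, color = 'salmon'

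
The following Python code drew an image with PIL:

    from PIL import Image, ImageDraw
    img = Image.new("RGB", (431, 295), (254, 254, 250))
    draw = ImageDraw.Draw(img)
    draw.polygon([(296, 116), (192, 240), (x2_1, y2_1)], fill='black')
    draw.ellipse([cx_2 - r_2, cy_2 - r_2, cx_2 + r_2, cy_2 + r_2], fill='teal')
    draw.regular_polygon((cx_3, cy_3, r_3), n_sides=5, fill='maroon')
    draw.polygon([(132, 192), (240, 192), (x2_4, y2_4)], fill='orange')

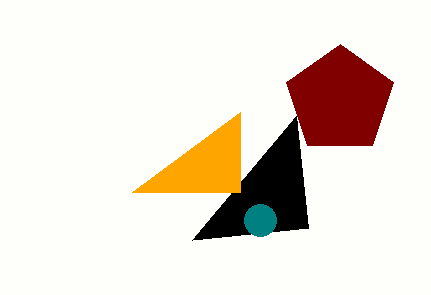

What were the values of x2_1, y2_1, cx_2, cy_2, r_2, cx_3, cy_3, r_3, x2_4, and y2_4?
x2_1 = 308
y2_1 = 228
cx_2 = 260
cy_2 = 220
r_2 = 16
cx_3 = 340
cy_3 = 100
r_3 = 56
x2_4 = 240
y2_4 = 112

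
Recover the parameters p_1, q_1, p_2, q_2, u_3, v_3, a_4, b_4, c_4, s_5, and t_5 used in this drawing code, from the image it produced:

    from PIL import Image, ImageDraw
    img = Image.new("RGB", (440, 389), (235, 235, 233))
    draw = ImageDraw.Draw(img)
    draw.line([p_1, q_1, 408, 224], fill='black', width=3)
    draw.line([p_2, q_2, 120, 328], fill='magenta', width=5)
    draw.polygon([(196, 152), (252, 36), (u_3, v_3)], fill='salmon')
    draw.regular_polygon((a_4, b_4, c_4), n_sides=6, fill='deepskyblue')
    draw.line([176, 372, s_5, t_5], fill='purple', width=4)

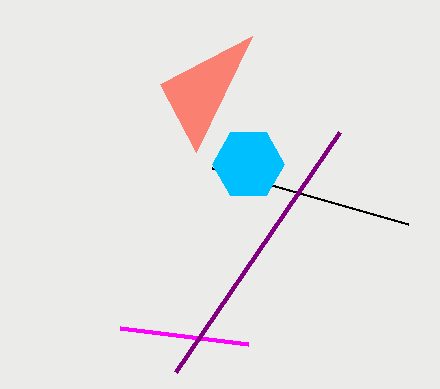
p_1 = 212, q_1 = 168, p_2 = 248, q_2 = 344, u_3 = 160, v_3 = 84, a_4 = 248, b_4 = 164, c_4 = 36, s_5 = 340, t_5 = 132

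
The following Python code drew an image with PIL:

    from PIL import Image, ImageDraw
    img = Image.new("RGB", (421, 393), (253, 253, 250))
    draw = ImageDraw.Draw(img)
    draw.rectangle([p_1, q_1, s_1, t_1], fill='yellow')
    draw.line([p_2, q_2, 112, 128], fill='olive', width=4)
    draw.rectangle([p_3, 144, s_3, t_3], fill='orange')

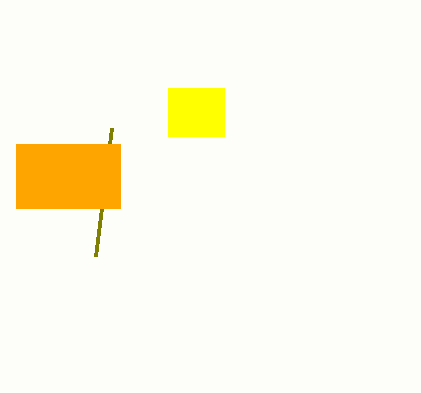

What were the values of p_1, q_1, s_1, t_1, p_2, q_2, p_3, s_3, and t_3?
p_1 = 168
q_1 = 88
s_1 = 224
t_1 = 136
p_2 = 96
q_2 = 256
p_3 = 16
s_3 = 120
t_3 = 208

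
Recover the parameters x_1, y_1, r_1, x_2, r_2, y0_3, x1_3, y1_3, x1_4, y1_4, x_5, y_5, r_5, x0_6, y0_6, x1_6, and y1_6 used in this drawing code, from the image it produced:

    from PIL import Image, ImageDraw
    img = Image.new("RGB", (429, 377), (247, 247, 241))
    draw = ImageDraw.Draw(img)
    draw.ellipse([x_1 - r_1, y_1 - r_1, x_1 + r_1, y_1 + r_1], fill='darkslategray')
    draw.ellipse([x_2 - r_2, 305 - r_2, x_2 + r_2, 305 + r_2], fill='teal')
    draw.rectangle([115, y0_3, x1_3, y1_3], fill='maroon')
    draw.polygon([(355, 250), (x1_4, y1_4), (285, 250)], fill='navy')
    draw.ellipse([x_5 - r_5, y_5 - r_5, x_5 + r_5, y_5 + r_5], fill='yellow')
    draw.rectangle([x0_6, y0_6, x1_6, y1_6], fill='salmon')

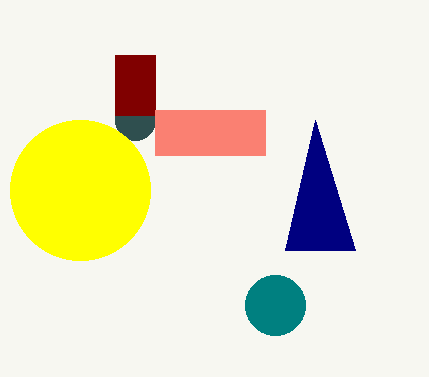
x_1 = 135, y_1 = 120, r_1 = 20, x_2 = 275, r_2 = 30, y0_3 = 55, x1_3 = 155, y1_3 = 115, x1_4 = 315, y1_4 = 120, x_5 = 80, y_5 = 190, r_5 = 70, x0_6 = 155, y0_6 = 110, x1_6 = 265, y1_6 = 155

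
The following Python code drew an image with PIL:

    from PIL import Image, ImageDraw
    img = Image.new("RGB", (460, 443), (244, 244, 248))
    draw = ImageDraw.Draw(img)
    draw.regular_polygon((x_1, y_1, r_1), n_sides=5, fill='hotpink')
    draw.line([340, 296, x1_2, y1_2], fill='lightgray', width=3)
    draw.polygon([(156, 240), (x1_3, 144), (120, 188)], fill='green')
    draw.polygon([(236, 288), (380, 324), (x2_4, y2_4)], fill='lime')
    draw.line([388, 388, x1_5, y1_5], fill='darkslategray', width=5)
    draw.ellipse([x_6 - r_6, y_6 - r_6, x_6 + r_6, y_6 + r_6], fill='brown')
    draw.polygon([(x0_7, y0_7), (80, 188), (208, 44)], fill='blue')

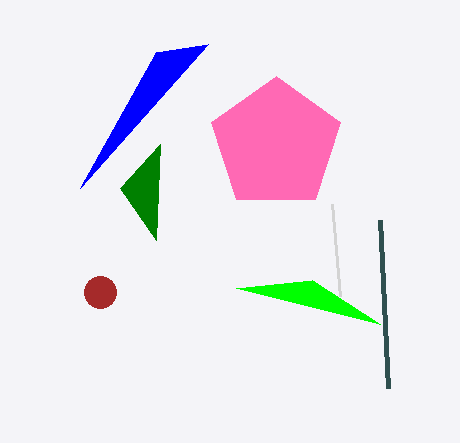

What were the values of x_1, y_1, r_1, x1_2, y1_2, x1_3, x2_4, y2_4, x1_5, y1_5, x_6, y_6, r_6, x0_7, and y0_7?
x_1 = 276; y_1 = 144; r_1 = 68; x1_2 = 332; y1_2 = 204; x1_3 = 160; x2_4 = 312; y2_4 = 280; x1_5 = 380; y1_5 = 220; x_6 = 100; y_6 = 292; r_6 = 16; x0_7 = 156; y0_7 = 52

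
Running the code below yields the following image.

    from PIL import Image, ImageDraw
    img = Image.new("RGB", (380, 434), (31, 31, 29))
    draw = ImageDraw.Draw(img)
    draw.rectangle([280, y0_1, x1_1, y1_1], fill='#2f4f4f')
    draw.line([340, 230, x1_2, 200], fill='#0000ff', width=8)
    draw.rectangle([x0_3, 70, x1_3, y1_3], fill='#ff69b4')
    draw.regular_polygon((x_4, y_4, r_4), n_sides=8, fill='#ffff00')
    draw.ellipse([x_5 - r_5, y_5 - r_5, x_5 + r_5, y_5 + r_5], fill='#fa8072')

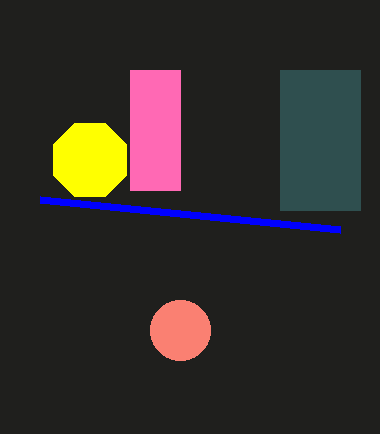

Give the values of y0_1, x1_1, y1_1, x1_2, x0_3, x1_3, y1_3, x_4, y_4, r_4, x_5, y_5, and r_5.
y0_1 = 70
x1_1 = 360
y1_1 = 210
x1_2 = 40
x0_3 = 130
x1_3 = 180
y1_3 = 190
x_4 = 90
y_4 = 160
r_4 = 40
x_5 = 180
y_5 = 330
r_5 = 30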